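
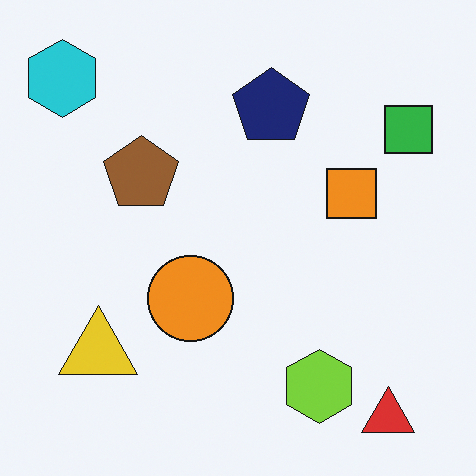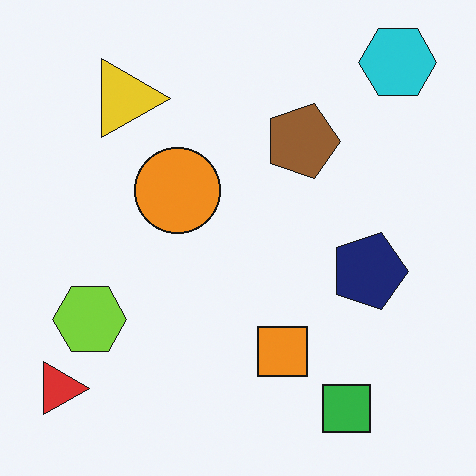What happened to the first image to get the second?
The second image is the first rotated 90° clockwise.

The cyan hexagon sits in the top-left of the first image and the top-right of the second — consistent with a whole-image 90° clockwise rotation.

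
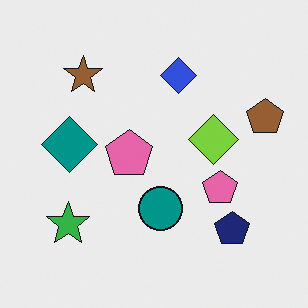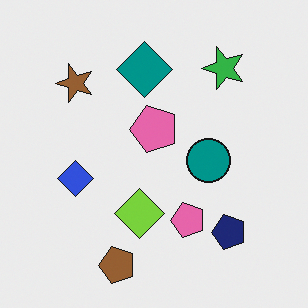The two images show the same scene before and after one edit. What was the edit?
This is the original image transposed (reflected across the top-left ↔ bottom-right diagonal).

Shapes have swapped their row and column positions — what was in the top-right is now in the bottom-left — a diagonal reflection.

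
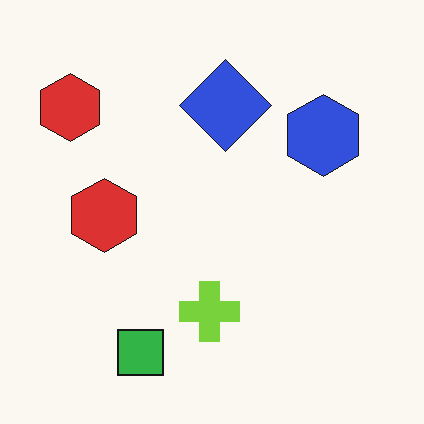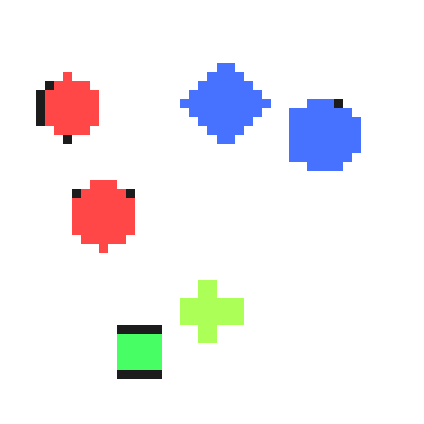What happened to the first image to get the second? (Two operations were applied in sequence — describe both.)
This is the original image heavily pixelated into large blocks, then brightened a lot.

Shapes are reduced to large square blocks; fine edges and outlines are lost — a downscale-then-upscale (mosaic) effect. Every pixel — background and shapes alike — is uniformly brightened.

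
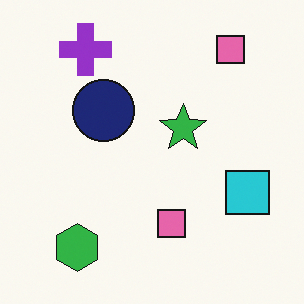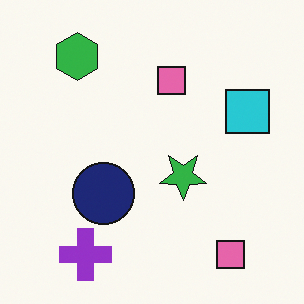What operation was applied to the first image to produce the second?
The second image is the first flipped vertically (top ↔ bottom).

The purple cross is in the top-left of the first image and the bottom-left of the second — shapes on opposite sides of the horizontal midline have swapped in a mirror flip.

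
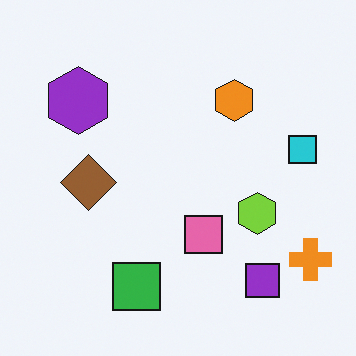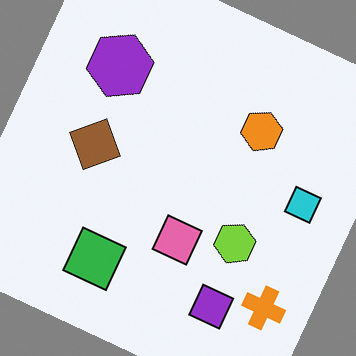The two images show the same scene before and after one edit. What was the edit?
The image was rotated clockwise by a moderate amount.

Every shape is tilted by the same angle and the image corners show triangular fill wedges — a whole-image rotation by a non-right angle.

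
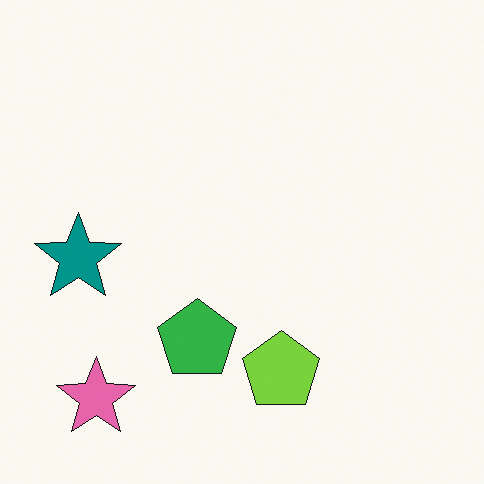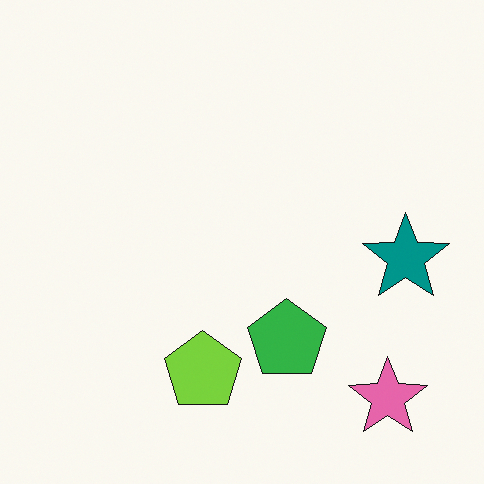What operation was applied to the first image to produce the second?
The image was flipped horizontally (left ↔ right).

The teal star is in the left of the first image and the right of the second — shapes on opposite sides of the vertical midline have swapped in a mirror flip.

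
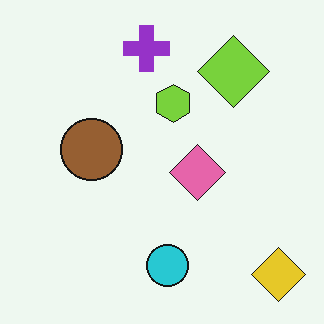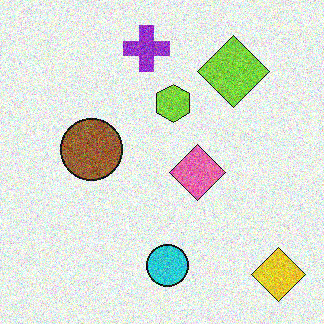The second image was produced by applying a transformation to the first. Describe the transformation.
This is the original image degraded with heavy additive noise.

Random speckle covers the whole image, including the flat background.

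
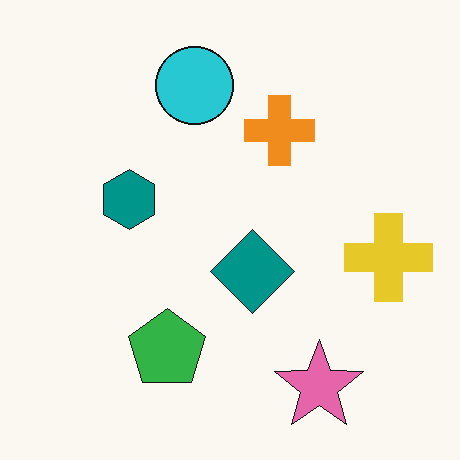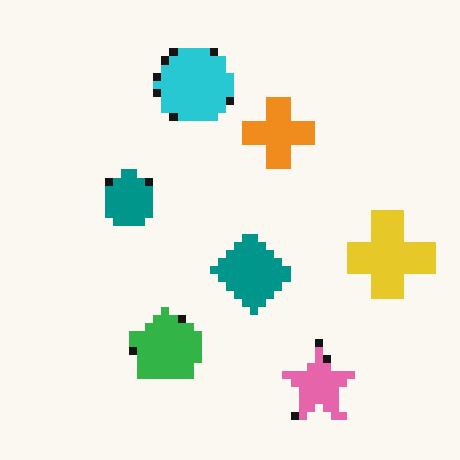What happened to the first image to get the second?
The second image is the first pixelated into visible square blocks.

Shapes are reduced to large square blocks; fine edges and outlines are lost — a downscale-then-upscale (mosaic) effect.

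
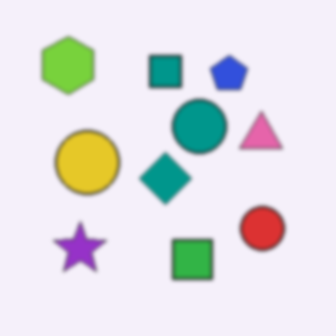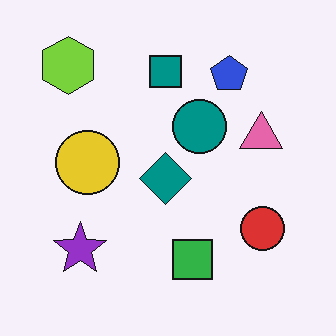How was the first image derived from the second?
Given a subtle gaussian blur.

Shape edges and outlines are uniformly softened across the whole image.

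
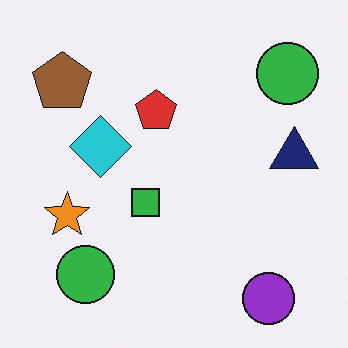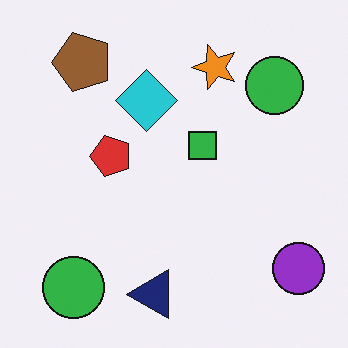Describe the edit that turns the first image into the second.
Transposed (reflected across the top-left ↔ bottom-right diagonal).

Shapes have swapped their row and column positions — what was in the top-right is now in the bottom-left — a diagonal reflection.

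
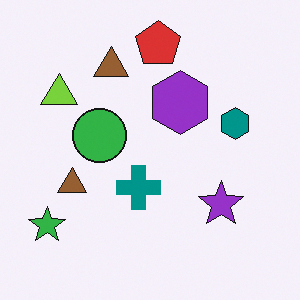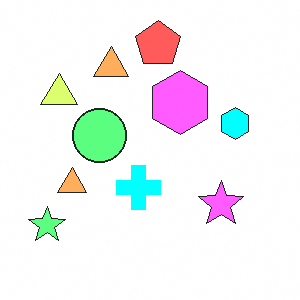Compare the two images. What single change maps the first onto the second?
The transformation is: noticeably brightened.

Every pixel — background and shapes alike — is uniformly brightened.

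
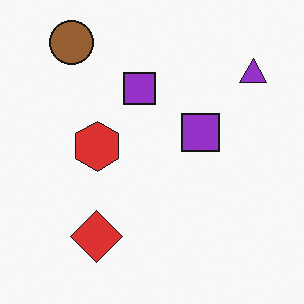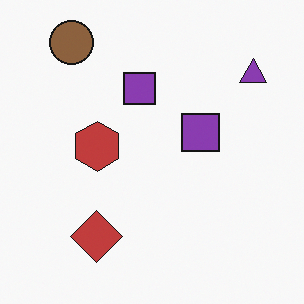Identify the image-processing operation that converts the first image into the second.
The image was slightly desaturated.

All colors are more muted and greyish — a global saturation change.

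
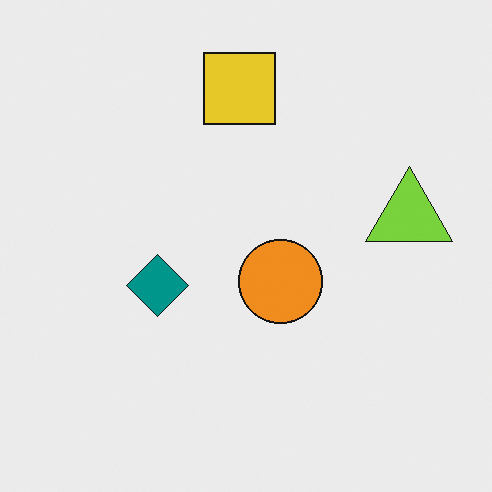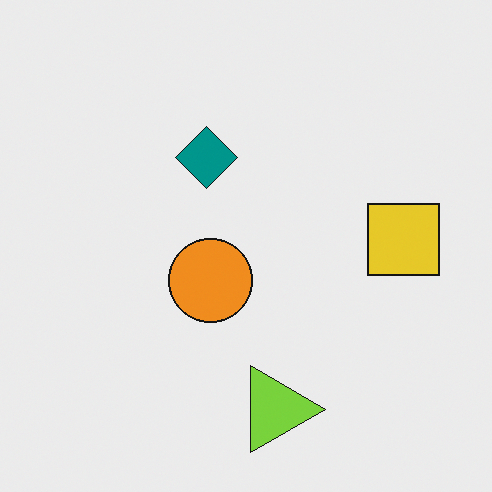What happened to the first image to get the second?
The image was rotated 90° clockwise.

The lime triangle sits in the right of the first image and the bottom of the second — consistent with a whole-image 90° clockwise rotation.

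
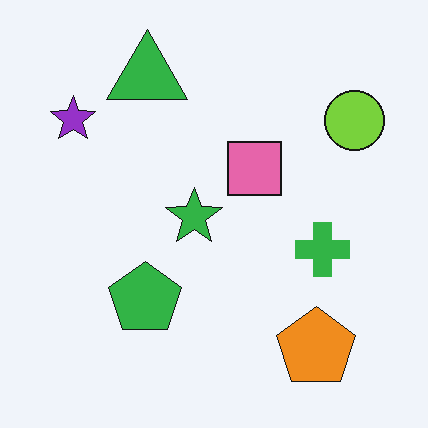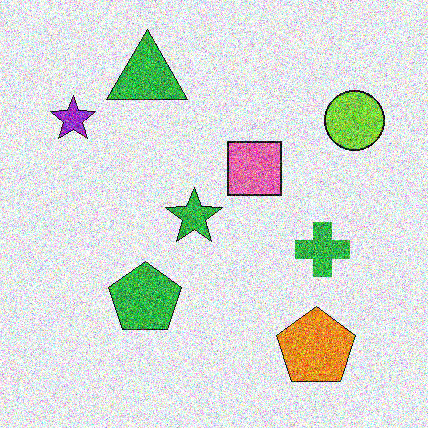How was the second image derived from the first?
This is the original image degraded with a thick layer of grain.

Random speckle covers the whole image, including the flat background.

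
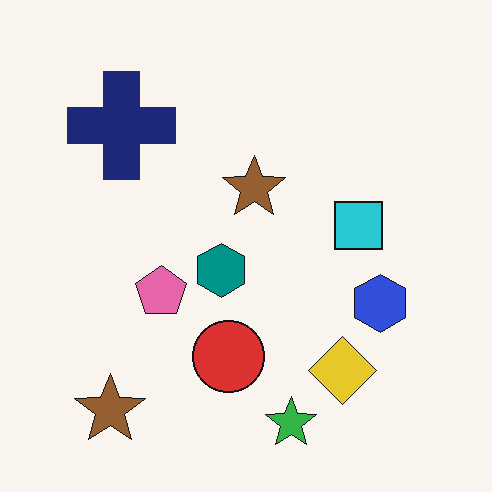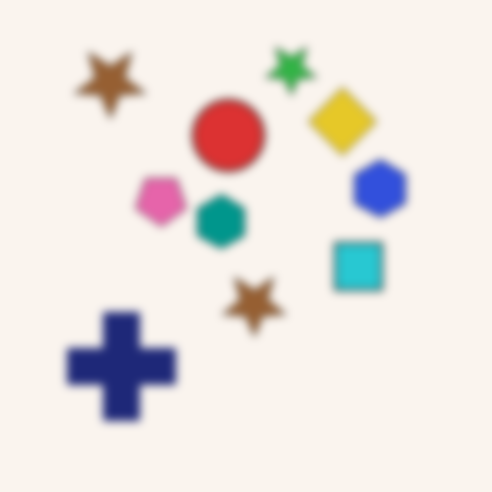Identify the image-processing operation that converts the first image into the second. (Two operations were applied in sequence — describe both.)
Flipped vertically (top ↔ bottom), then moderately blurred.

The green star is in the bottom of the first image and the top of the second — shapes on opposite sides of the horizontal midline have swapped in a mirror flip. Shape edges and outlines are uniformly softened across the whole image.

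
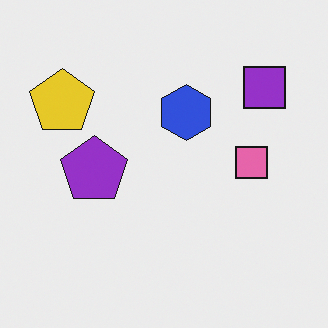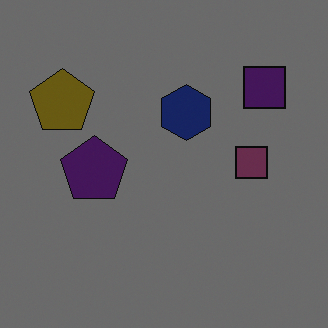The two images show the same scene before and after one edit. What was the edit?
The image was noticeably darkened.

Every pixel — background and shapes alike — is uniformly darkened.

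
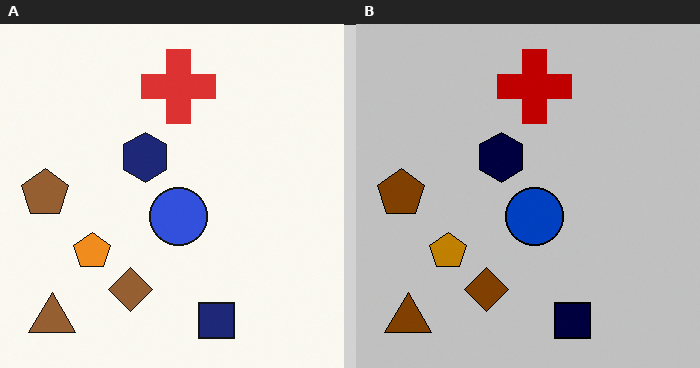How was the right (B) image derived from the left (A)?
The transformation is: aggressively posterized.

Each flat color has snapped to a coarser quantized level — most visibly, the near-white background has dropped to a flat grey.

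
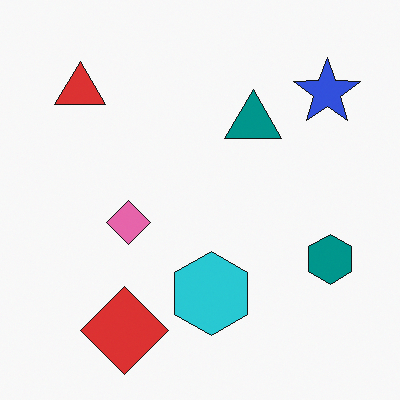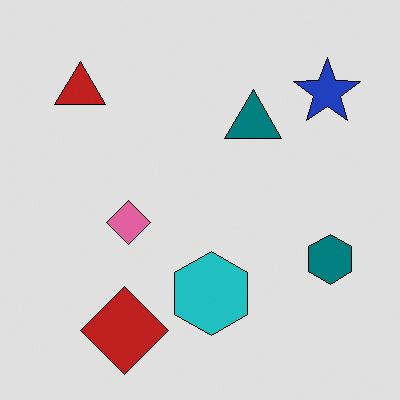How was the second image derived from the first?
Posterized to a reduced palette.

Each flat color has snapped to a coarser quantized level — most visibly, the near-white background has dropped to a flat grey.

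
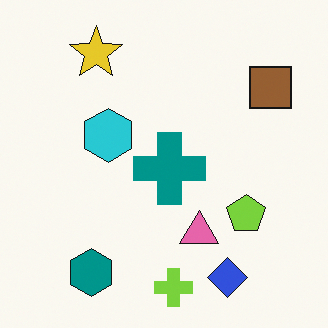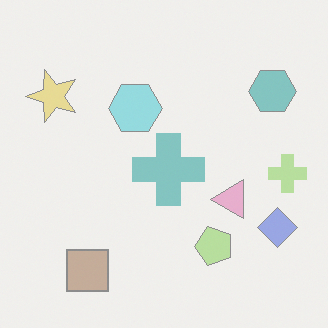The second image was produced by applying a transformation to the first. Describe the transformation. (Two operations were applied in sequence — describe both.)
The second image is the first transposed (reflected across the top-left ↔ bottom-right diagonal), then given much lower contrast.

Shapes have swapped their row and column positions — what was in the top-right is now in the bottom-left — a diagonal reflection. Tones are pushed toward mid-grey across the whole image — a global contrast change.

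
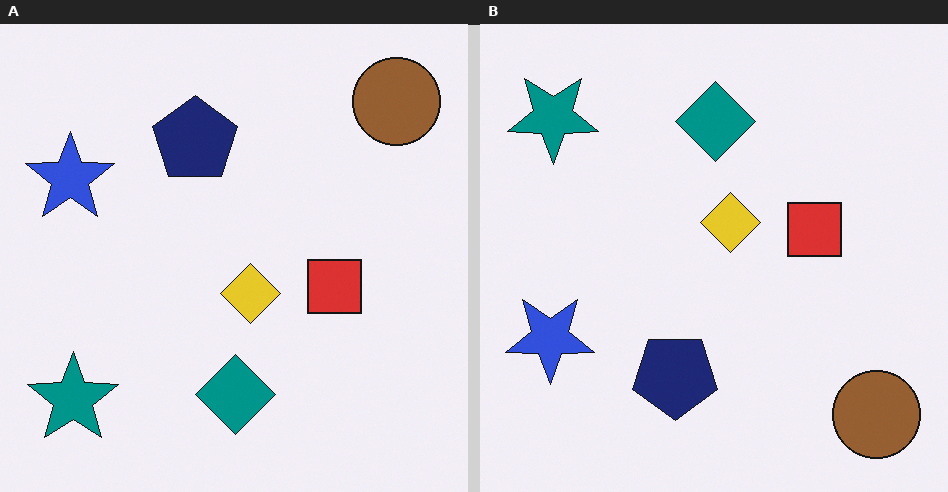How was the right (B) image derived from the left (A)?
This is the original image flipped vertically (top ↔ bottom).

The brown circle is in the top-right of the left (A) image and the bottom-right of the right (B) — shapes on opposite sides of the horizontal midline have swapped in a mirror flip.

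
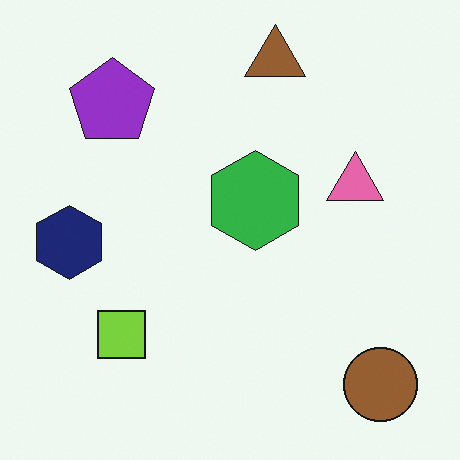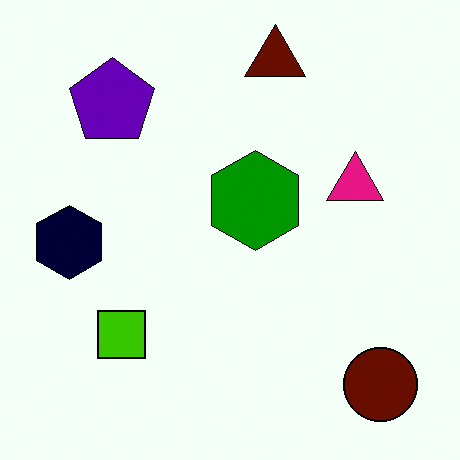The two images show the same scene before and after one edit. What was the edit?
The transformation is: given much higher contrast.

Tones are pushed away from mid-grey across the whole image — a global contrast change.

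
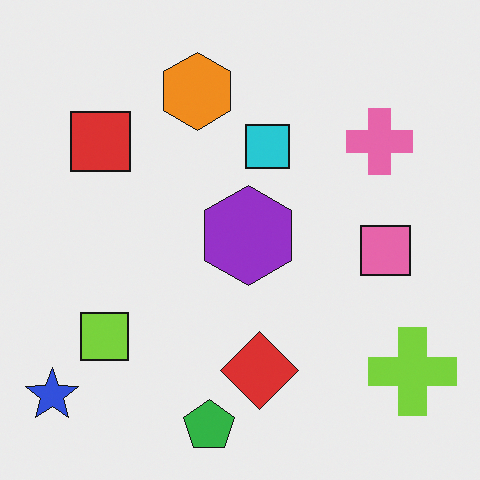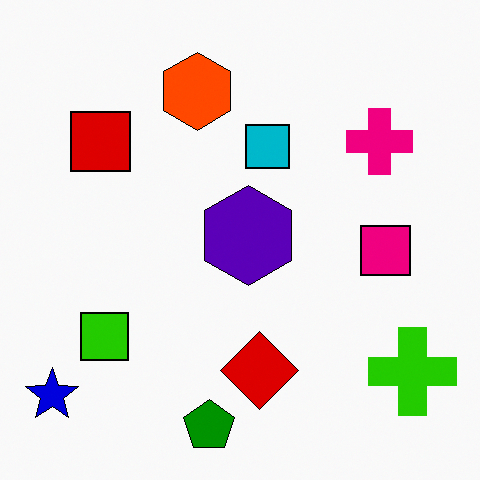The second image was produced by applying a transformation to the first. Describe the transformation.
The transformation is: boosted in contrast.

Tones are pushed away from mid-grey across the whole image — a global contrast change.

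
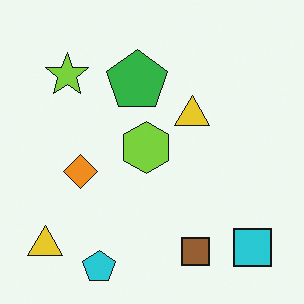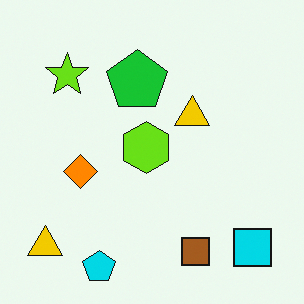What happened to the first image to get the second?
The second image is the first slightly oversaturated.

All colors are more vivid — a global saturation change.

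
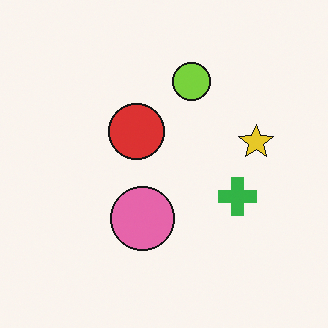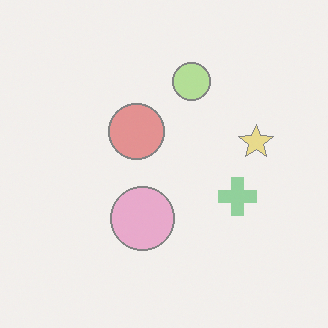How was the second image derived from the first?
The image was washed out (contrast reduced).

Tones are pushed toward mid-grey across the whole image — a global contrast change.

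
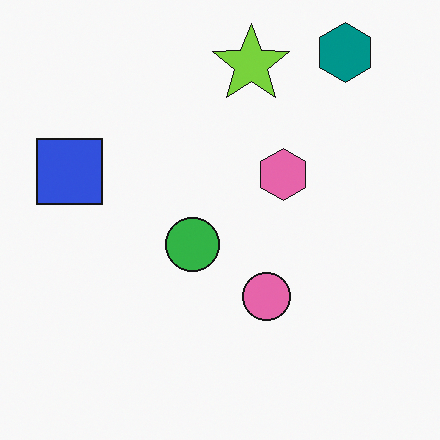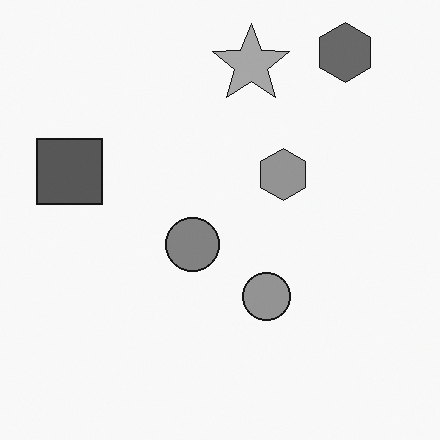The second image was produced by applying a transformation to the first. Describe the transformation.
The image was converted to grayscale.

All color is removed — every shape is now a shade of grey.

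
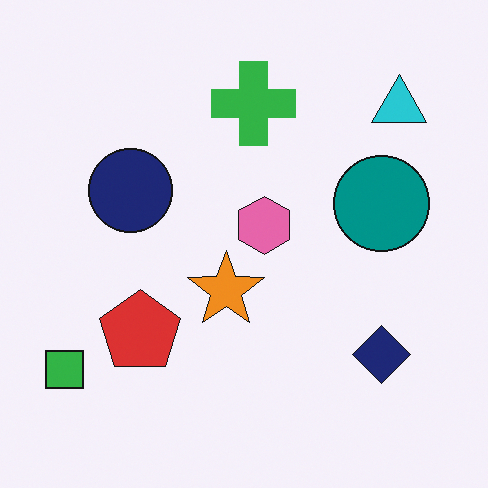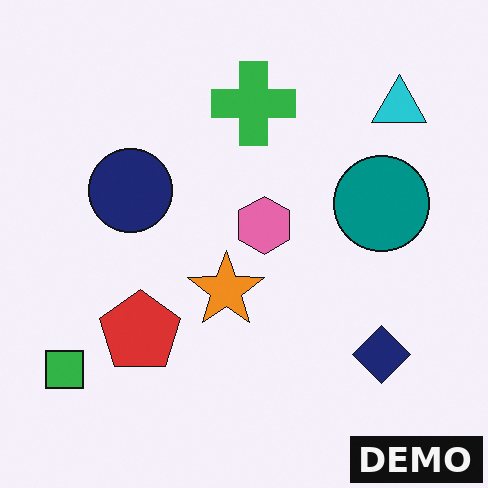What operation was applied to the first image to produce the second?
The image was watermarked with the text "DEMO" in the lower-right corner.

A dark label reading "DEMO" appears in the lower-right corner.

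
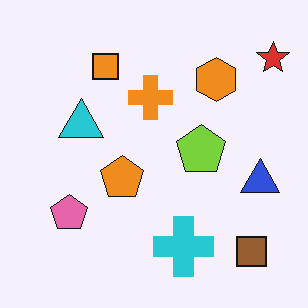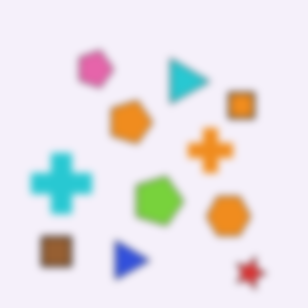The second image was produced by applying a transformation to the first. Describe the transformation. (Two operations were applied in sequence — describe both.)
Moderately blurred, then rotated 90° clockwise.

Shape edges and outlines are uniformly softened across the whole image. The red star sits in the top-right of the first image and the bottom-right of the second — consistent with a whole-image 90° clockwise rotation.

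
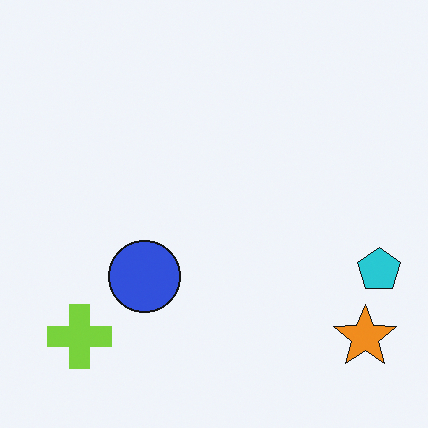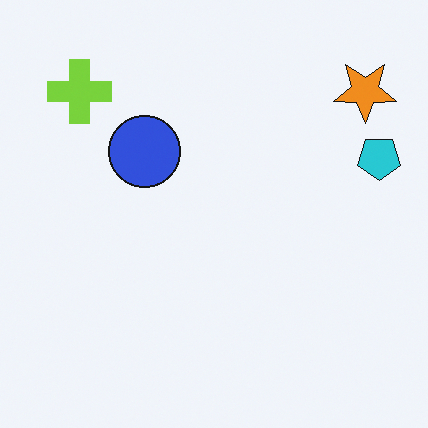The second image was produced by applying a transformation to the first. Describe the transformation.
The image was flipped vertically (top ↔ bottom).

The orange star is in the bottom-right of the first image and the top-right of the second — shapes on opposite sides of the horizontal midline have swapped in a mirror flip.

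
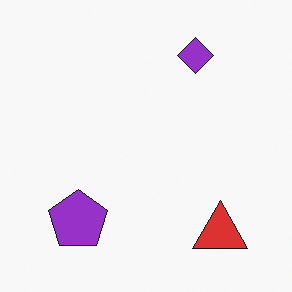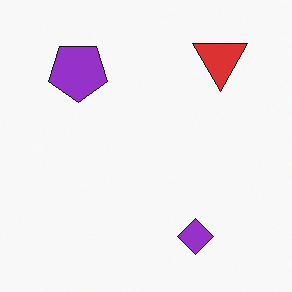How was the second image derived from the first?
The image was flipped vertically (top ↔ bottom).

The purple diamond is in the top-right of the first image and the bottom-right of the second — shapes on opposite sides of the horizontal midline have swapped in a mirror flip.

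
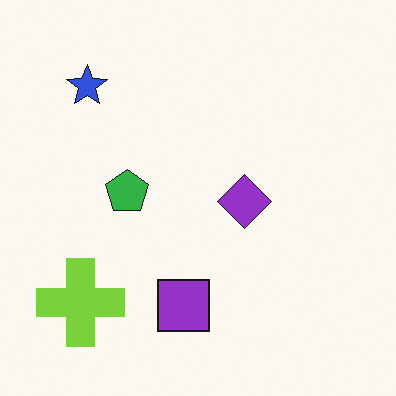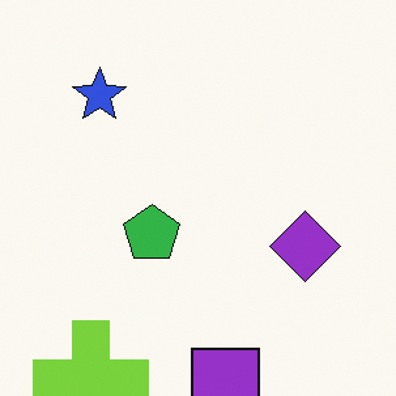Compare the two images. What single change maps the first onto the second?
The second image is the first cropped to a modestly smaller region and rescaled.

The visible shapes are larger and the field of view is narrower; shapes near the original edges may be partly or wholly outside the frame — a crop-and-rescale.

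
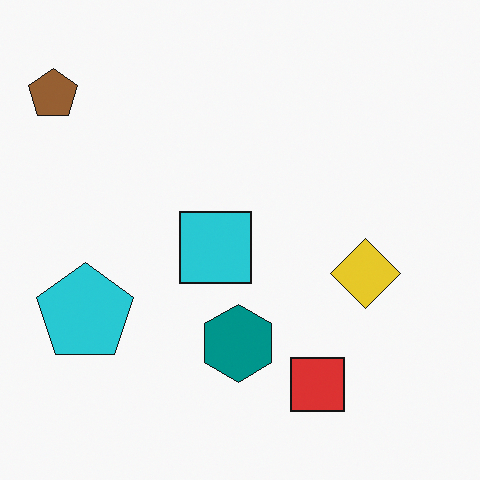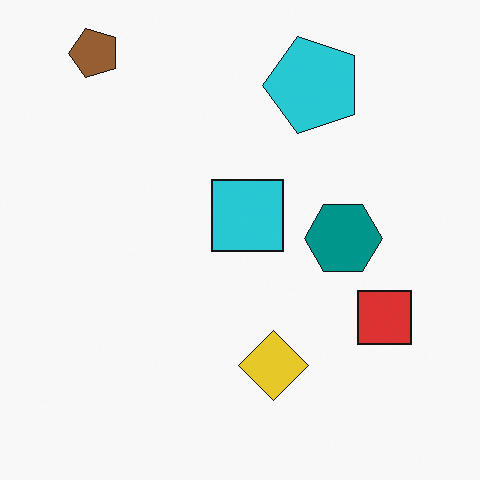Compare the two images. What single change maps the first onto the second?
It was transposed (reflected across the top-left ↔ bottom-right diagonal).

Shapes have swapped their row and column positions — what was in the top-right is now in the bottom-left — a diagonal reflection.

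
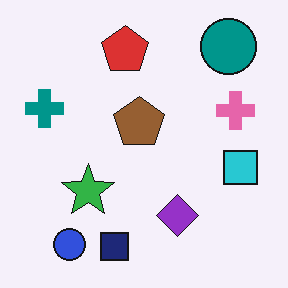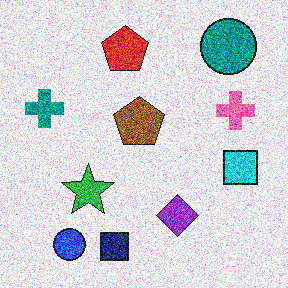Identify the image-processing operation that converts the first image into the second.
It was degraded with a thick layer of grain.

Random speckle covers the whole image, including the flat background.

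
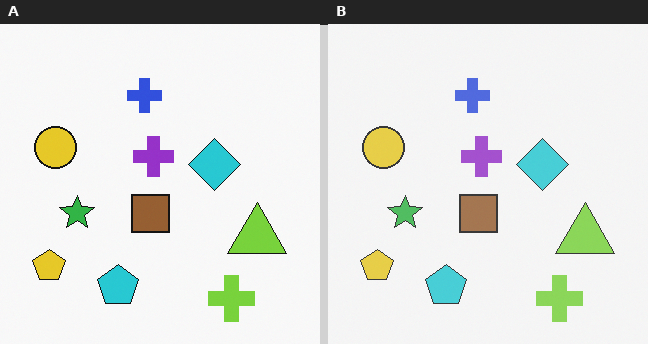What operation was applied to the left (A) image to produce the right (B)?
This is the original image given slightly reduced contrast.

Tones are pushed toward mid-grey across the whole image — a global contrast change.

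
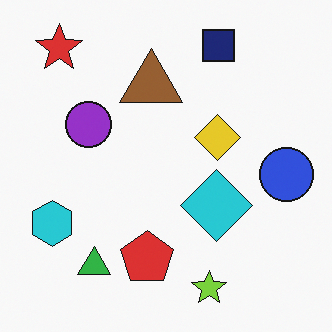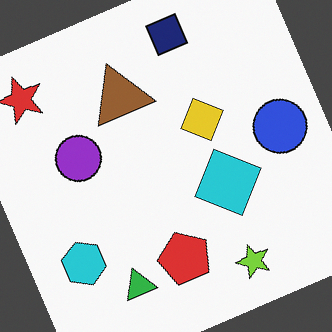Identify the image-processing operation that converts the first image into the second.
The transformation is: rotated counter-clockwise by a clearly visible amount.

Every shape is tilted by the same angle and the image corners show triangular fill wedges — a whole-image rotation by a non-right angle.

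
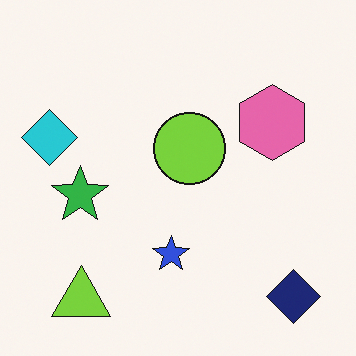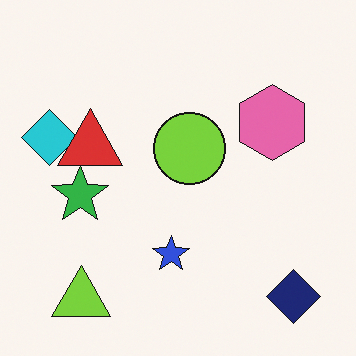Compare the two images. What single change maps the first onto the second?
Overlaid with an additional red triangle.

A red triangle appears in the second image that is absent from the first.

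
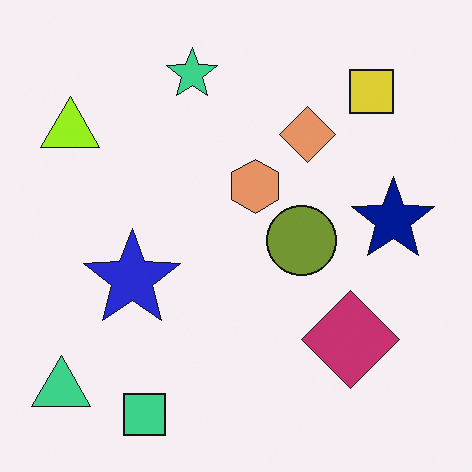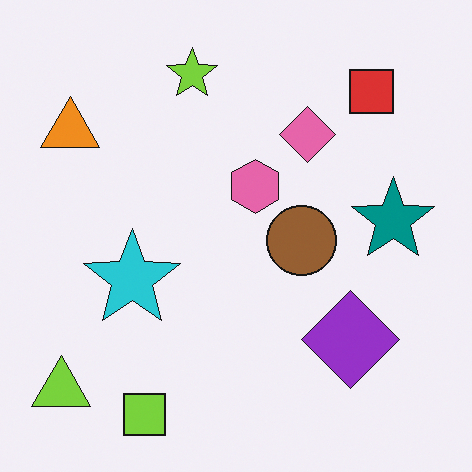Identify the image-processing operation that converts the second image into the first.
Hue-shifted by a small amount.

Every shape's color has rotated by the same amount around the hue wheel — a uniform hue shift.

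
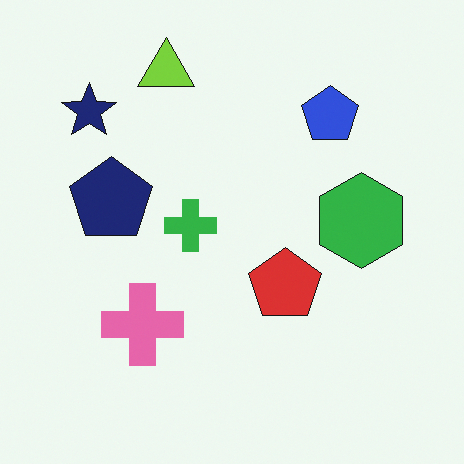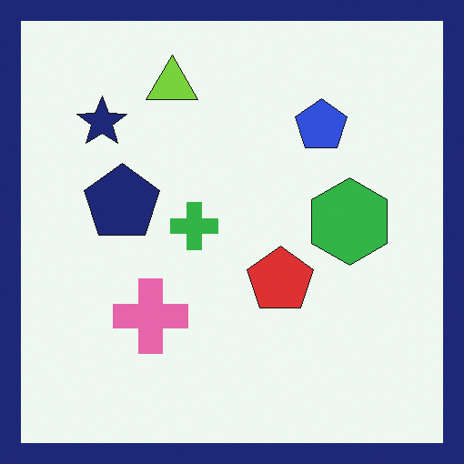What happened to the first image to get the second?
The image was framed with a navy border.

A solid navy frame runs around the edge of the second image, with the content slightly shrunk inside it.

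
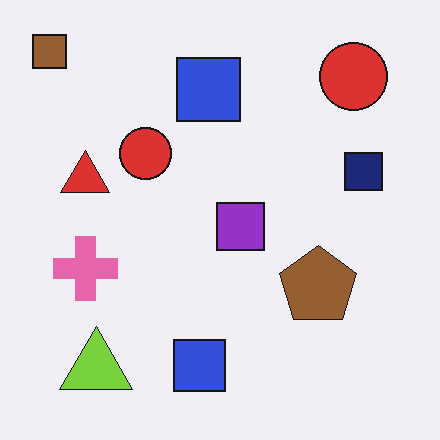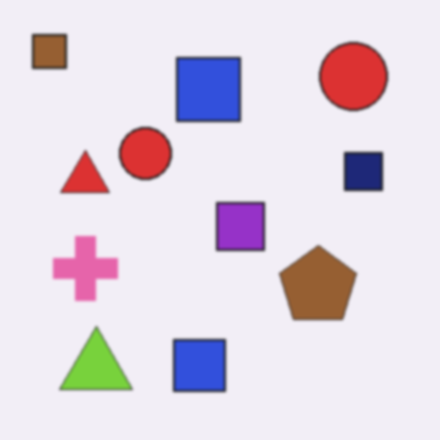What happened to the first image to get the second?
It was lightly blurred.

Shape edges and outlines are uniformly softened across the whole image.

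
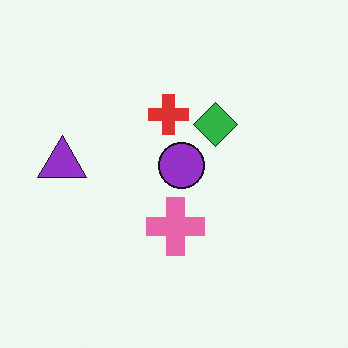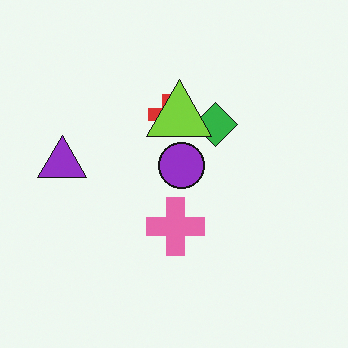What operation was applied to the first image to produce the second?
Overlaid with an additional lime triangle.

A lime triangle appears in the second image that is absent from the first.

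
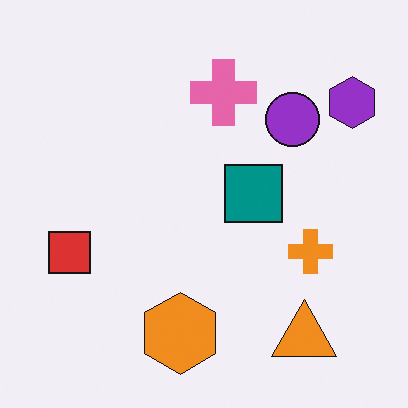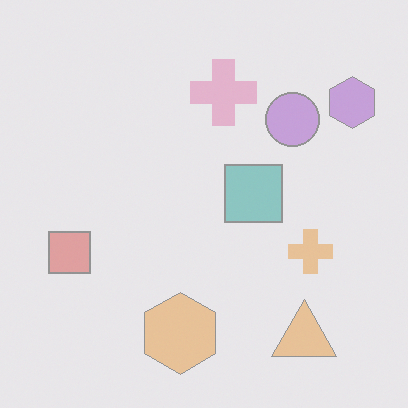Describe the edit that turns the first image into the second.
It was given much lower contrast.

Tones are pushed toward mid-grey across the whole image — a global contrast change.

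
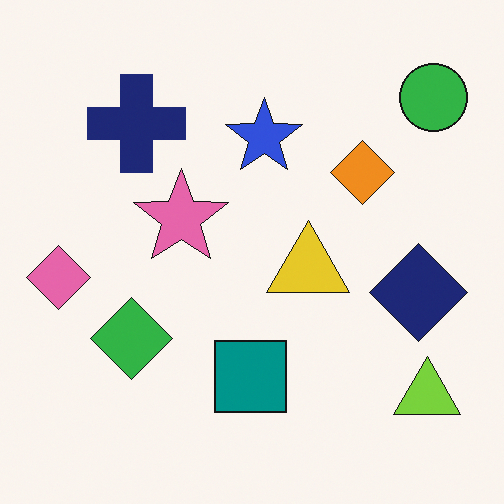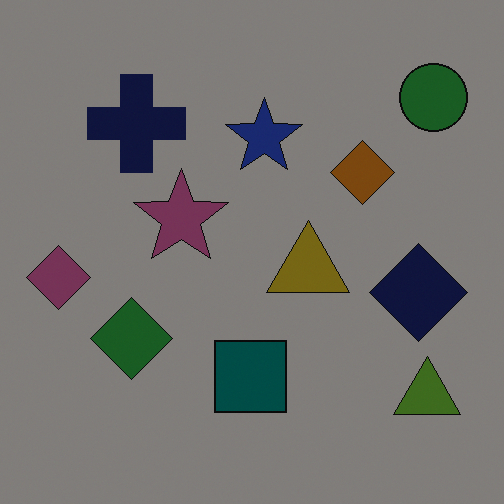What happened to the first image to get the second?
This is the original image darkened a lot.

Every pixel — background and shapes alike — is uniformly darkened.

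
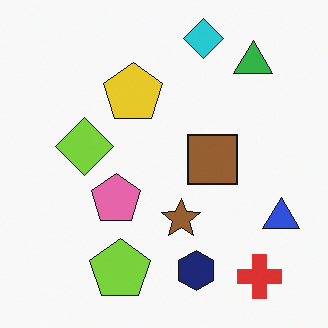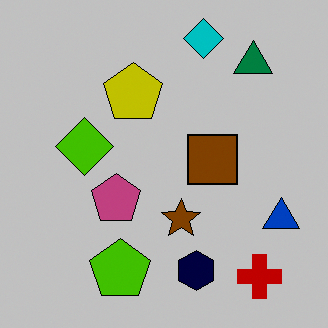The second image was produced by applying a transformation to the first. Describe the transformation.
The second image is the first heavily posterized to just a handful of flat colors.

Each flat color has snapped to a coarser quantized level — most visibly, the near-white background has dropped to a flat grey.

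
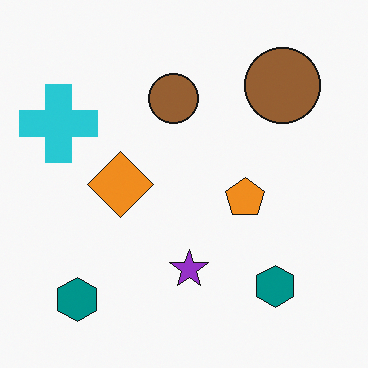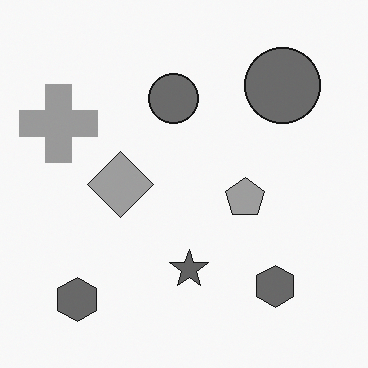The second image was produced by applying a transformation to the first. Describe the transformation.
It was converted to grayscale.

All color is removed — every shape is now a shade of grey.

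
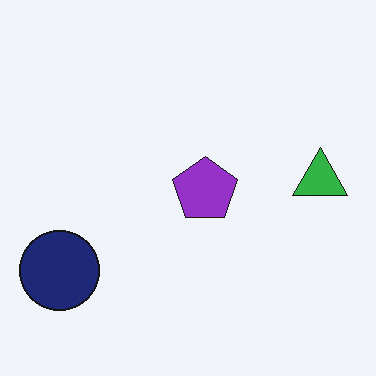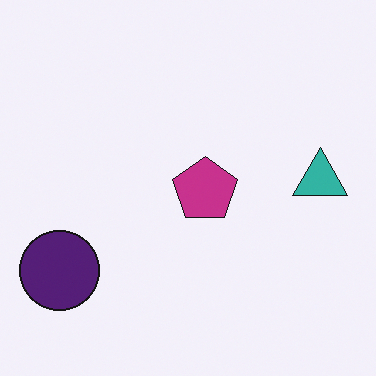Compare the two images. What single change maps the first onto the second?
The second image is the first hue-shifted by a small amount.

Every shape's color has rotated by the same amount around the hue wheel — a uniform hue shift.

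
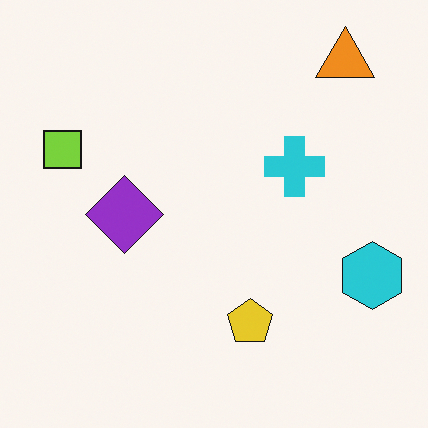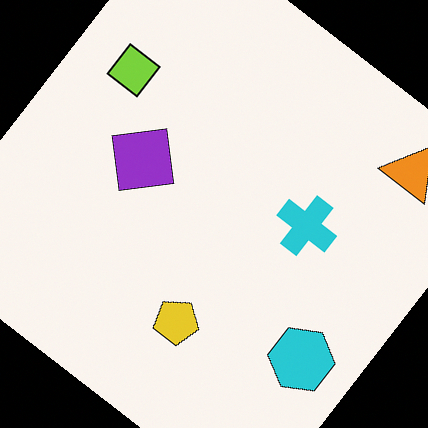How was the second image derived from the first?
The image was rotated clockwise by a large amount — several tens of degrees.

Every shape is tilted by the same angle and the image corners show triangular fill wedges — a whole-image rotation by a non-right angle.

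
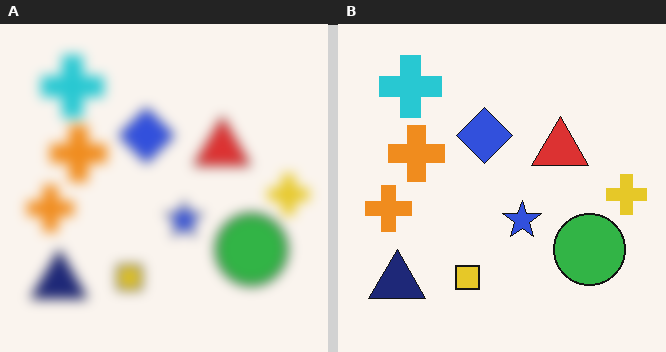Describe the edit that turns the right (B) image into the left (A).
The left (A) image is the right (B) heavily blurred.

Shape edges and outlines are uniformly softened across the whole image.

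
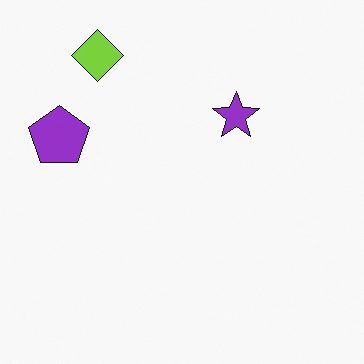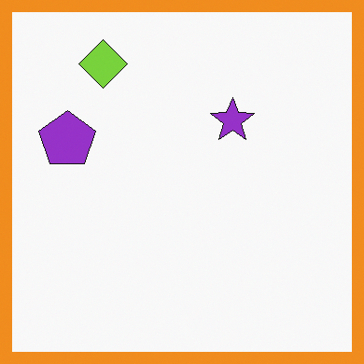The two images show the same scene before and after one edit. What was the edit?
Framed with a orange border.

A solid orange frame runs around the edge of the second image, with the content slightly shrunk inside it.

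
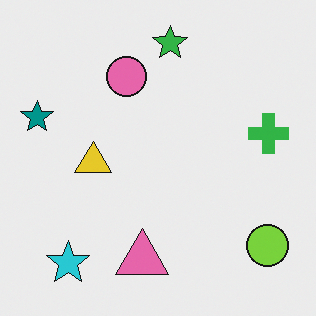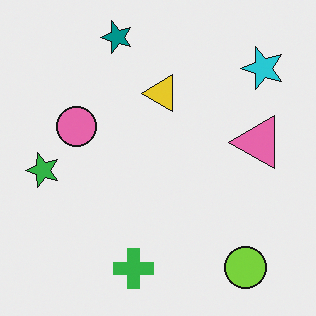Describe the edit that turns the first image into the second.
The second image is the first transposed (reflected across the top-left ↔ bottom-right diagonal).

Shapes have swapped their row and column positions — what was in the top-right is now in the bottom-left — a diagonal reflection.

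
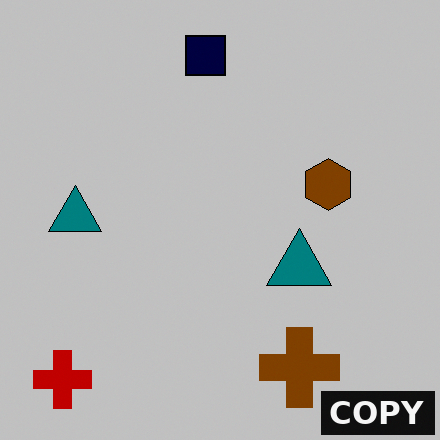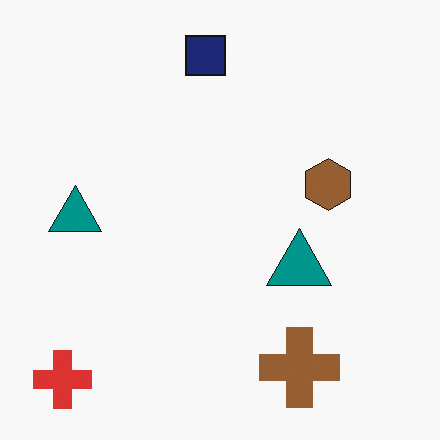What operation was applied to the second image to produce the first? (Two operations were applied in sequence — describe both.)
The transformation is: heavily posterized to just a handful of flat colors, then watermarked with the text "COPY" in the lower-right corner.

Each flat color has snapped to a coarser quantized level — most visibly, the near-white background has dropped to a flat grey. A dark label reading "COPY" appears in the lower-right corner.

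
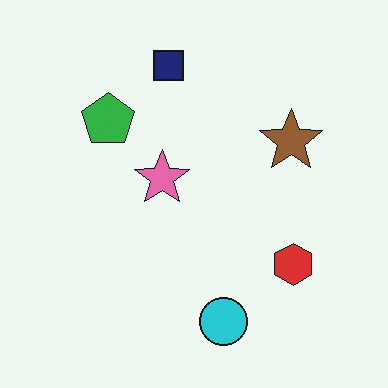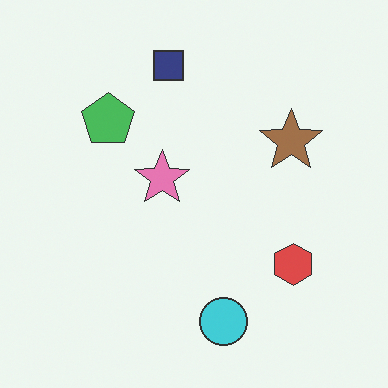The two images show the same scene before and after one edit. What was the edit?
This is the original image given slightly reduced contrast.

Tones are pushed toward mid-grey across the whole image — a global contrast change.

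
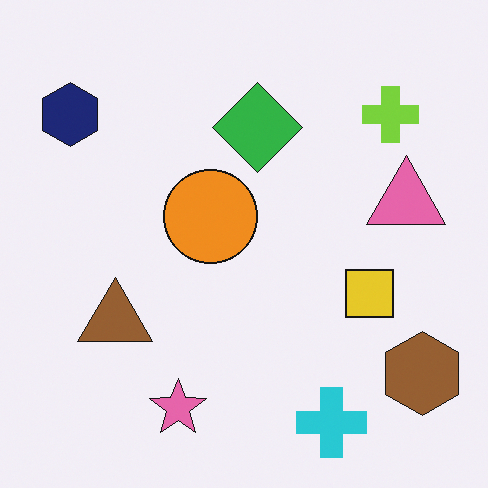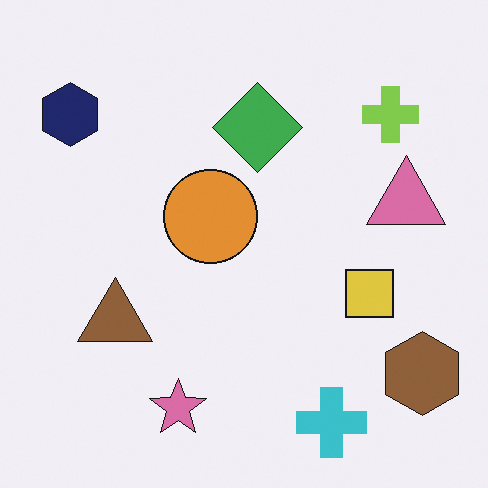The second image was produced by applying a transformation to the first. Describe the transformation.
Slightly desaturated.

All colors are more muted and greyish — a global saturation change.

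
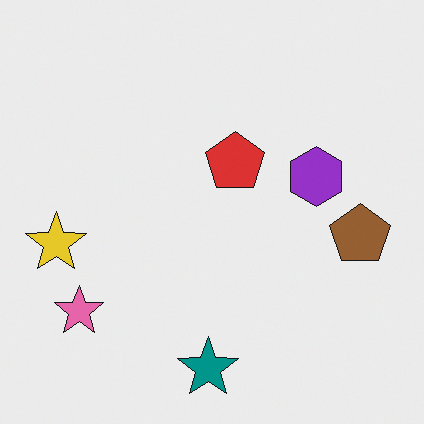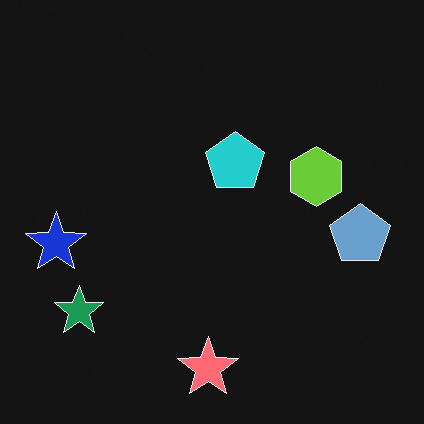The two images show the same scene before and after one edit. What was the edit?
The image was color-inverted (negative).

The light background has become dark and every shape's color is its complement — a photographic negative.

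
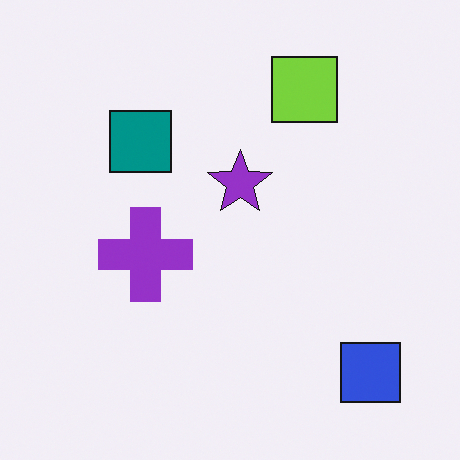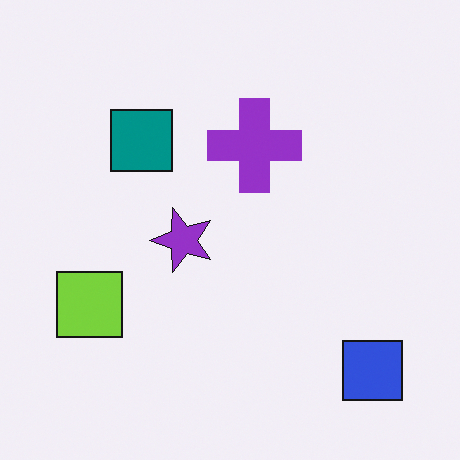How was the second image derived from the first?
The transformation is: transposed (reflected across the top-left ↔ bottom-right diagonal).

Shapes have swapped their row and column positions — what was in the top-right is now in the bottom-left — a diagonal reflection.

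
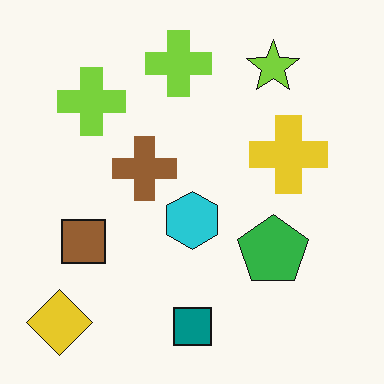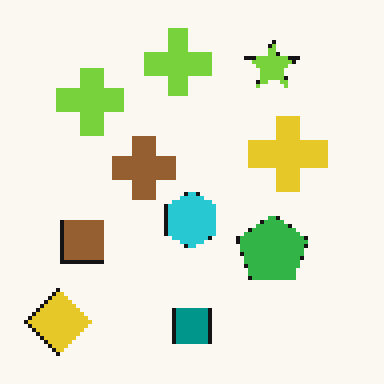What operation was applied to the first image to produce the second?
It was mildly pixelated.

Shapes are reduced to large square blocks; fine edges and outlines are lost — a downscale-then-upscale (mosaic) effect.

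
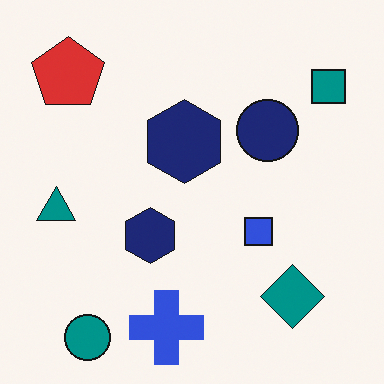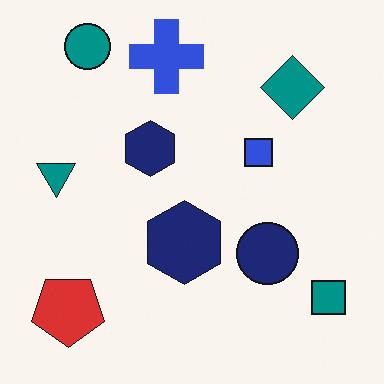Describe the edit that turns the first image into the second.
The image was flipped vertically (top ↔ bottom).

The teal circle is in the bottom-left of the first image and the top-left of the second — shapes on opposite sides of the horizontal midline have swapped in a mirror flip.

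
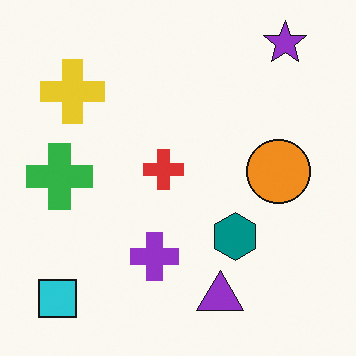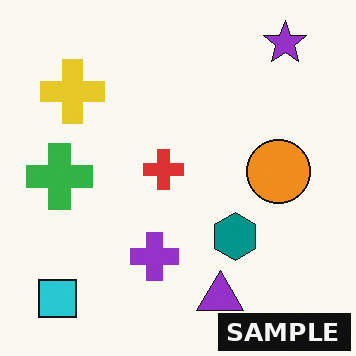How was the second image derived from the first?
The second image is the first watermarked with the text "SAMPLE" in the lower-right corner.

A dark label reading "SAMPLE" appears in the lower-right corner.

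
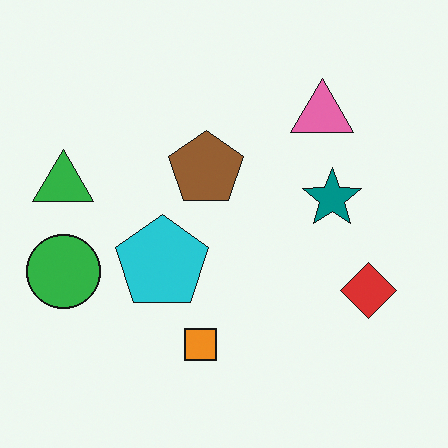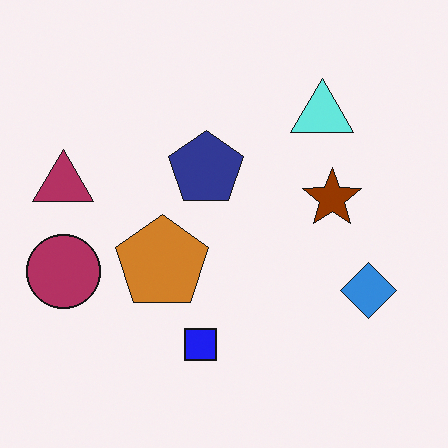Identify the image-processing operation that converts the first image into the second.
This is the original image hue-shifted through roughly half the color wheel.

Every shape's color has rotated by the same amount around the hue wheel — a uniform hue shift.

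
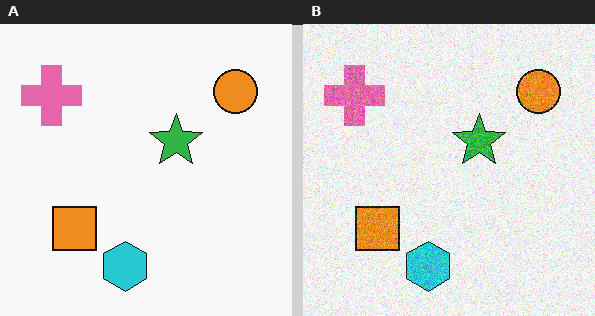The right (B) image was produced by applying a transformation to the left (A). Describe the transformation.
The transformation is: degraded with moderate additive noise.

Random speckle covers the whole image, including the flat background.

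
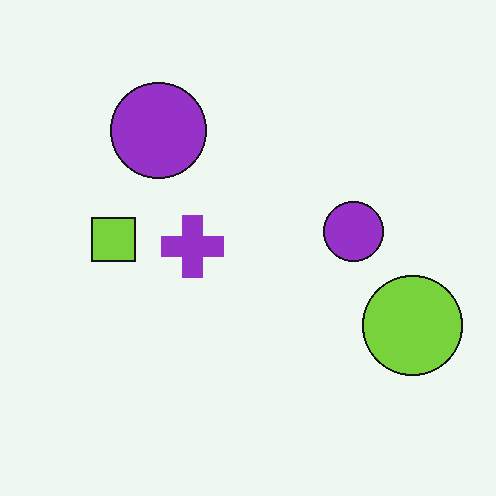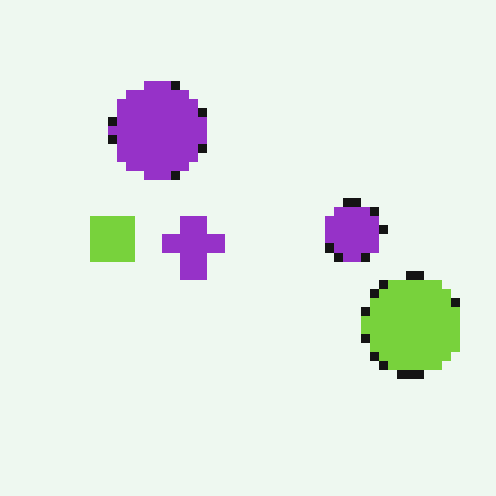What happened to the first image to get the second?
It was coarsely pixelated.

Shapes are reduced to large square blocks; fine edges and outlines are lost — a downscale-then-upscale (mosaic) effect.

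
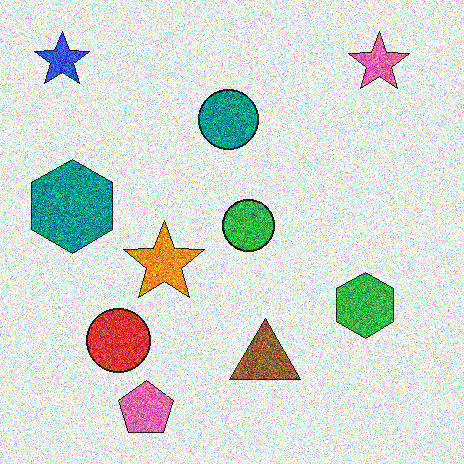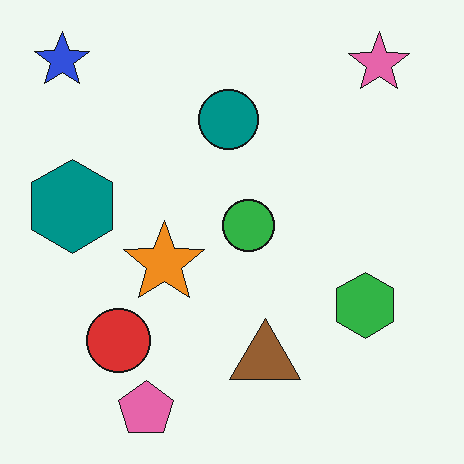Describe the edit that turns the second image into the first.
The image was degraded with a thick layer of grain.

Random speckle covers the whole image, including the flat background.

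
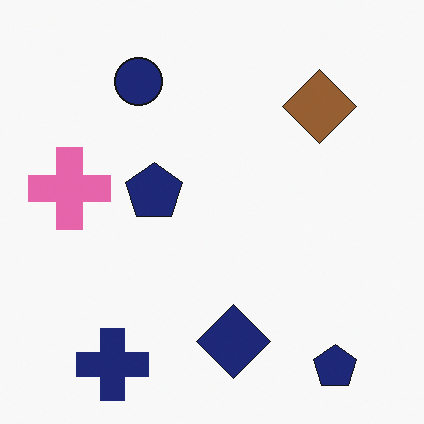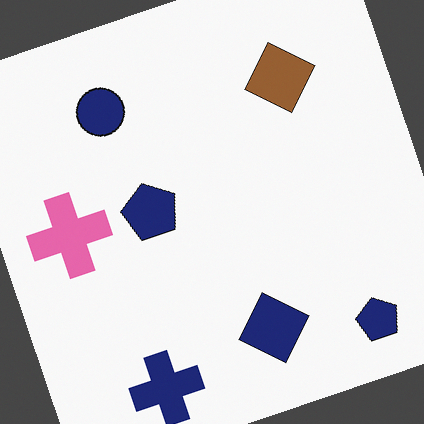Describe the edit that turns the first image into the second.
The transformation is: rotated counter-clockwise by a clearly visible amount.

Every shape is tilted by the same angle and the image corners show triangular fill wedges — a whole-image rotation by a non-right angle.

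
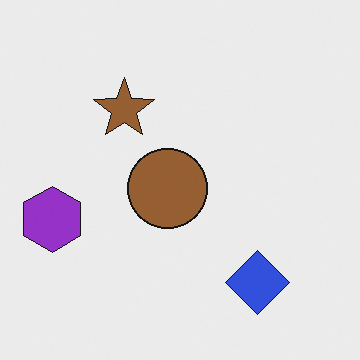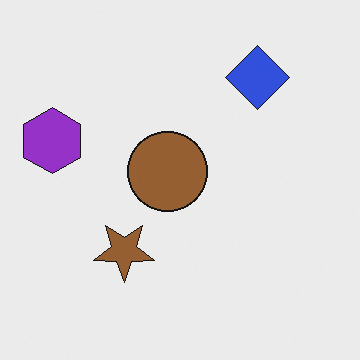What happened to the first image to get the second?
It was flipped vertically (top ↔ bottom).

The blue diamond is in the bottom-right of the first image and the top-right of the second — shapes on opposite sides of the horizontal midline have swapped in a mirror flip.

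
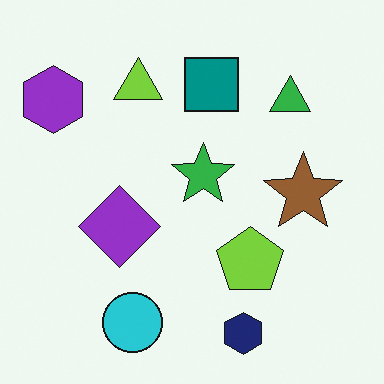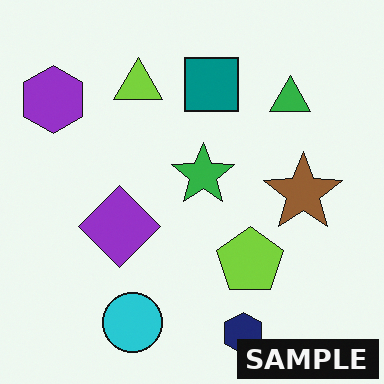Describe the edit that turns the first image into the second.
The second image is the first watermarked with the text "SAMPLE" in the lower-right corner.

A dark label reading "SAMPLE" appears in the lower-right corner.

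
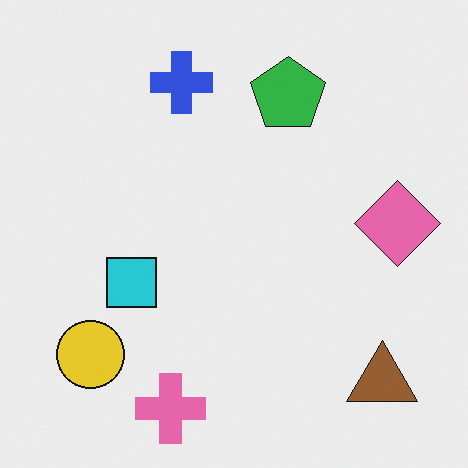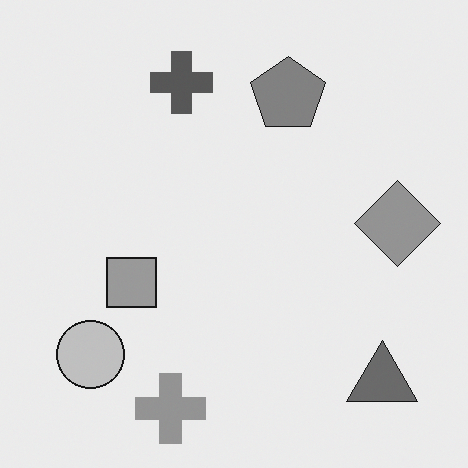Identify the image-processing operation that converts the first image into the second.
The second image is the first converted to grayscale.

All color is removed — every shape is now a shade of grey.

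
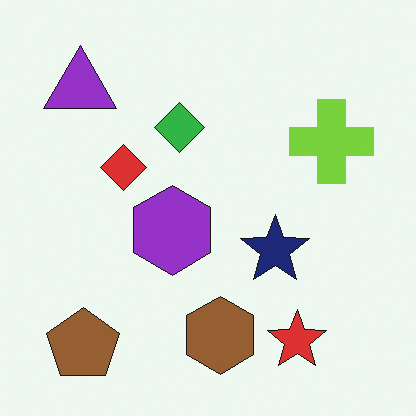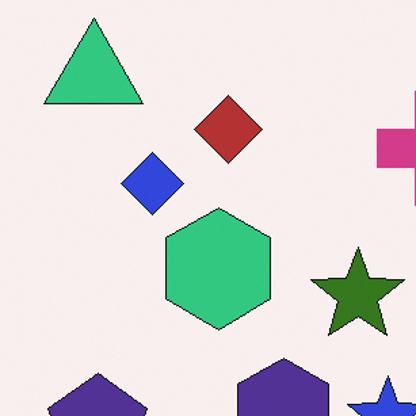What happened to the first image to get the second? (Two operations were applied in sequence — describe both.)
The image was cropped to a modestly smaller region and rescaled, then hue-shifted through roughly half the color wheel.

The visible shapes are larger and the field of view is narrower; shapes near the original edges may be partly or wholly outside the frame — a crop-and-rescale. Every shape's color has rotated by the same amount around the hue wheel — a uniform hue shift.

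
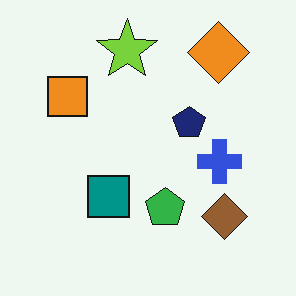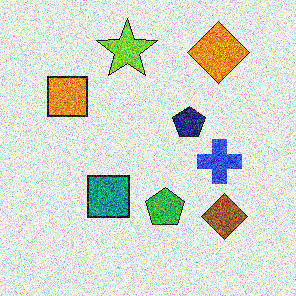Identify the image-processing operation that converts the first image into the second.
The transformation is: degraded with a thick layer of grain.

Random speckle covers the whole image, including the flat background.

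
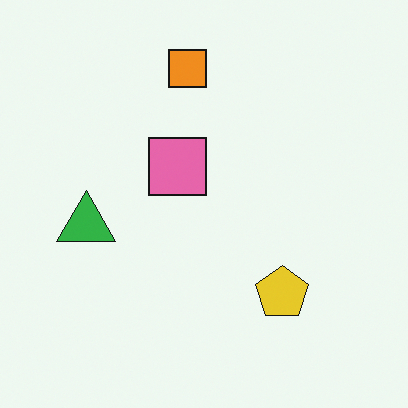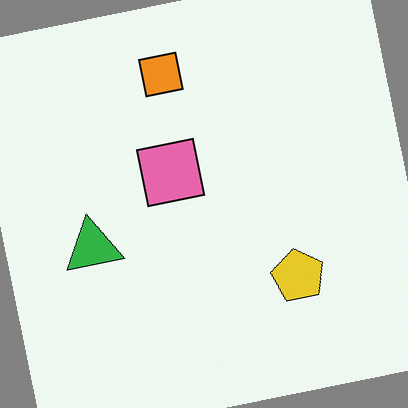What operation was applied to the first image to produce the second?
This is the original image rotated counter-clockwise by a small amount.

Every shape is tilted by the same angle and the image corners show triangular fill wedges — a whole-image rotation by a non-right angle.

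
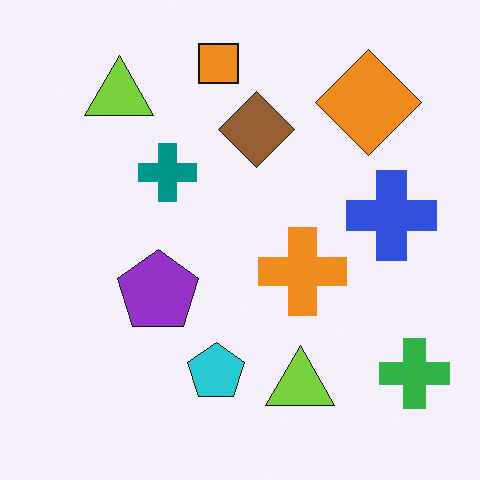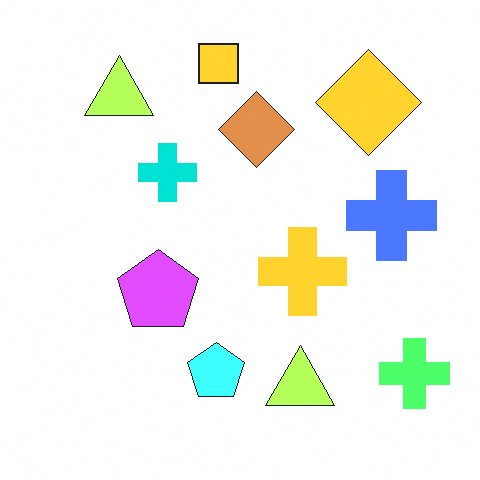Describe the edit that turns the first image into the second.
Brightened a lot.

Every pixel — background and shapes alike — is uniformly brightened.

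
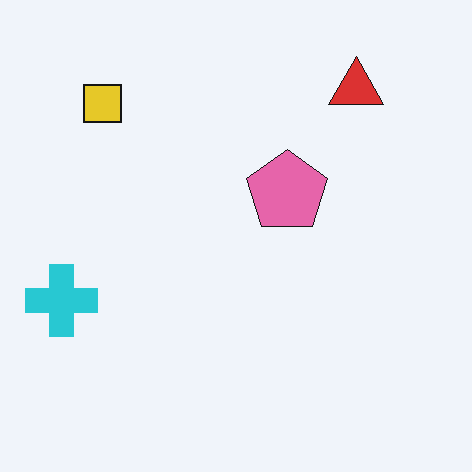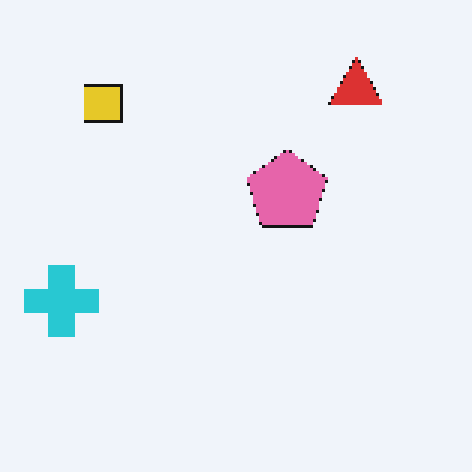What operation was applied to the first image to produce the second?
The transformation is: lightly pixelated (a mild mosaic effect).

Shapes are reduced to large square blocks; fine edges and outlines are lost — a downscale-then-upscale (mosaic) effect.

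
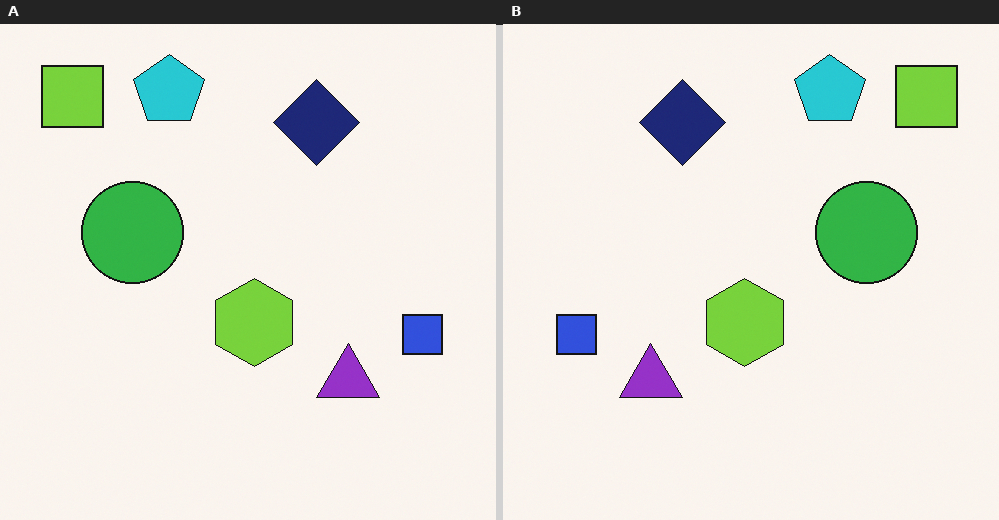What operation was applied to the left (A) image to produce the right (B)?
It was flipped horizontally (left ↔ right).

The lime square is in the top-left of the left (A) image and the top-right of the right (B) — shapes on opposite sides of the vertical midline have swapped in a mirror flip.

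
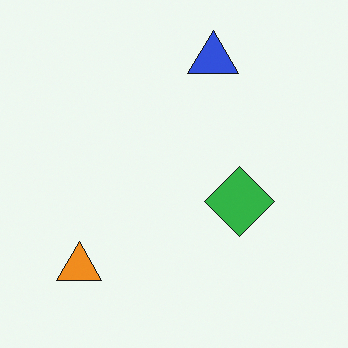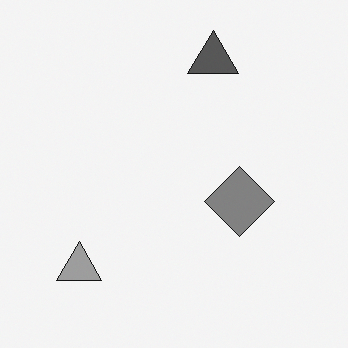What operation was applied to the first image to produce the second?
This is the original image converted to grayscale.

All color is removed — every shape is now a shade of grey.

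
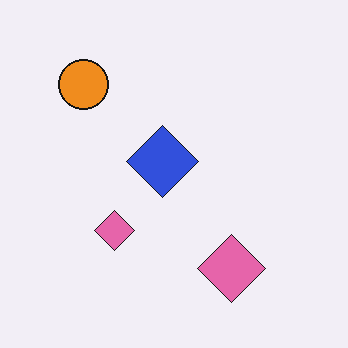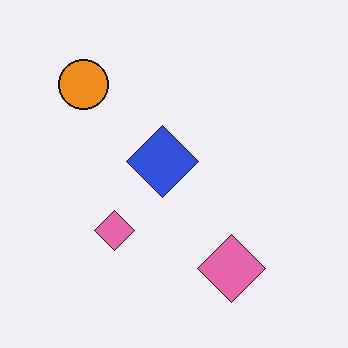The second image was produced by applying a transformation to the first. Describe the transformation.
This is the original image given moderate JPEG compression.

Blocky 8×8 compression artifacts appear around shape edges and the flat background shows ringing — characteristic JPEG degradation.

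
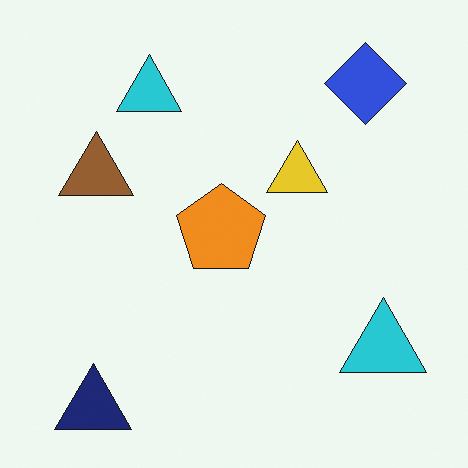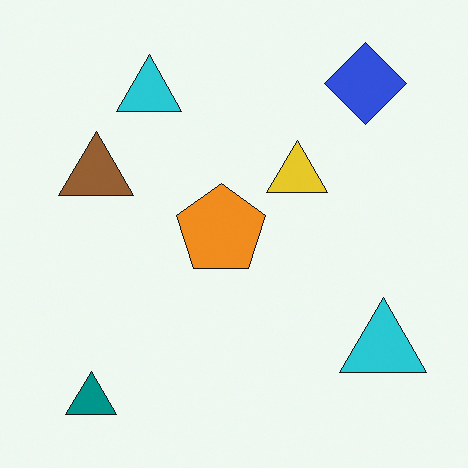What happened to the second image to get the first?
The image was overlaid with an additional navy triangle.

A navy triangle appears in the first image that is absent from the second.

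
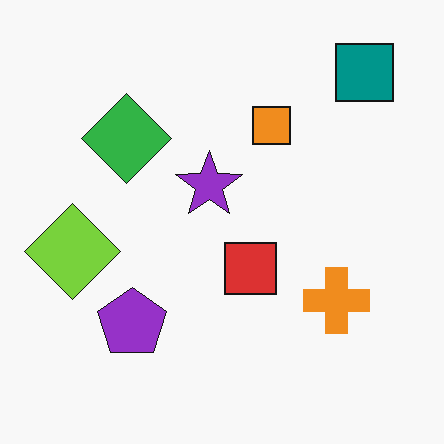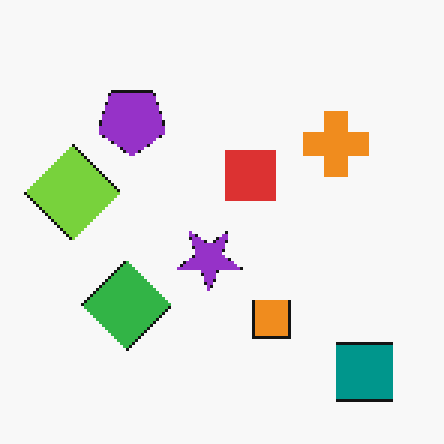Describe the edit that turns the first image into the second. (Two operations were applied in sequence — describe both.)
The second image is the first lightly pixelated (a mild mosaic effect), then flipped vertically (top ↔ bottom).

Shapes are reduced to large square blocks; fine edges and outlines are lost — a downscale-then-upscale (mosaic) effect. The teal square is in the top-right of the first image and the bottom-right of the second — shapes on opposite sides of the horizontal midline have swapped in a mirror flip.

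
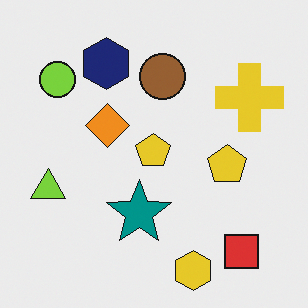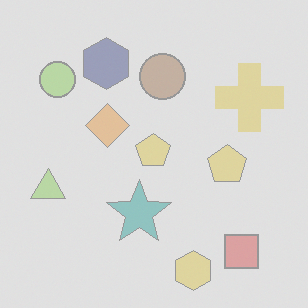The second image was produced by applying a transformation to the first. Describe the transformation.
Given much lower contrast.

Tones are pushed toward mid-grey across the whole image — a global contrast change.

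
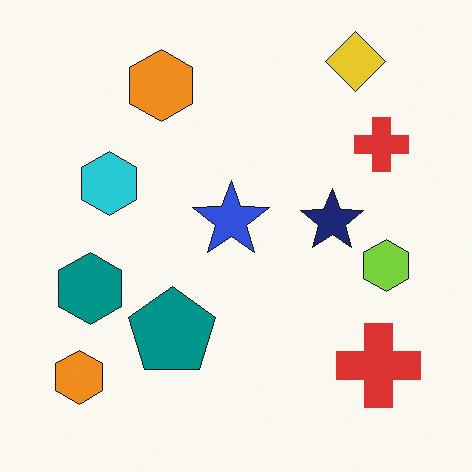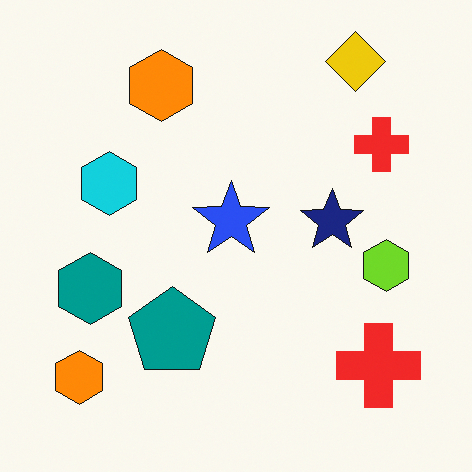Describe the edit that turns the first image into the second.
The second image is the first slightly oversaturated.

All colors are more vivid — a global saturation change.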